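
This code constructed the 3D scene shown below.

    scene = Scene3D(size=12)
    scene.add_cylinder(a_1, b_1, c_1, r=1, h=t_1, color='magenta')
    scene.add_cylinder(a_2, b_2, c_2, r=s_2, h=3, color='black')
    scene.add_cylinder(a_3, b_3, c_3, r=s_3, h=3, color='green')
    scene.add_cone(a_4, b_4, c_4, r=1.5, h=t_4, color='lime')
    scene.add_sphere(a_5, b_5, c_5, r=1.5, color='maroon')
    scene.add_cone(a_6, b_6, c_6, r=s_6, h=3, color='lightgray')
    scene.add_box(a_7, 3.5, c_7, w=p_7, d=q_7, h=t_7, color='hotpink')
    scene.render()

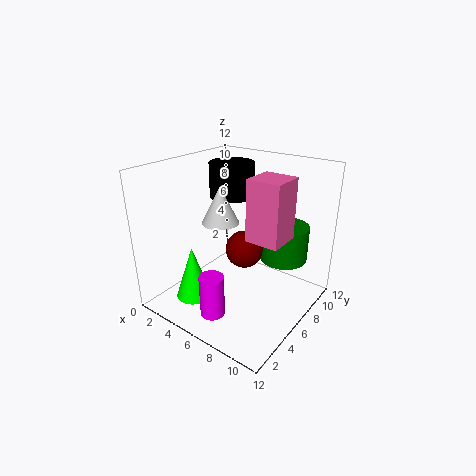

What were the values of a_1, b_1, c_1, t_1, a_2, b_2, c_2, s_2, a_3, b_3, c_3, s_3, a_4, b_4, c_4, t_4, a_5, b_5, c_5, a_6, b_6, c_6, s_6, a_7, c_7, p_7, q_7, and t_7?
a_1 = 6
b_1 = 2.5
c_1 = 0.5
t_1 = 3.5
a_2 = 3.5
b_2 = 8.5
c_2 = 8.5
s_2 = 2
a_3 = 9
b_3 = 8.5
c_3 = 4
s_3 = 2
a_4 = 3.5
b_4 = 3
c_4 = 1
t_4 = 4.5
a_5 = 7
b_5 = 5.5
c_5 = 5.5
a_6 = 5
b_6 = 5
c_6 = 7.5
s_6 = 1.5
a_7 = 8.5
c_7 = 7.5
p_7 = 2.5
q_7 = 2.5
t_7 = 4.5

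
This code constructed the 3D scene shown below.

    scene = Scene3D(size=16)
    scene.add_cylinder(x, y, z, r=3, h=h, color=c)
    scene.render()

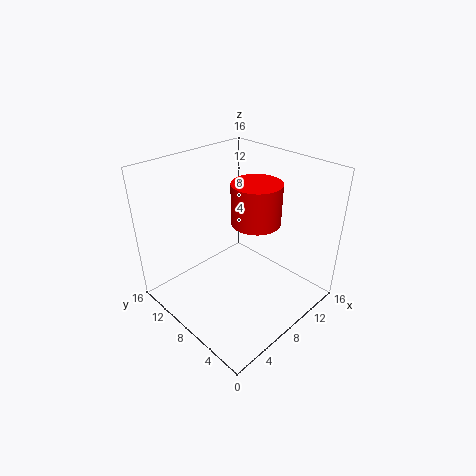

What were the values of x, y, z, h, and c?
x = 12
y = 9
z = 8
h = 5
c = 'red'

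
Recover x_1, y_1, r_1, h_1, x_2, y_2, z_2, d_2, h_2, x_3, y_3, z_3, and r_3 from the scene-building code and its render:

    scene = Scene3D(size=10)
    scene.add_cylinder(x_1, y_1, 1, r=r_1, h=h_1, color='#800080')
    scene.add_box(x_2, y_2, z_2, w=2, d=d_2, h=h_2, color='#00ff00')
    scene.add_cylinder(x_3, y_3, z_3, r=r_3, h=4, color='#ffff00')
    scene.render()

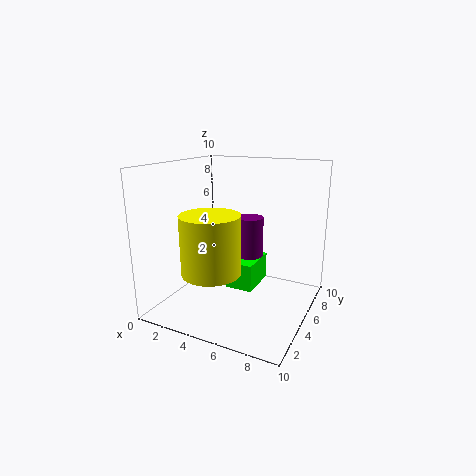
x_1 = 5, y_1 = 7, r_1 = 1, h_1 = 5, x_2 = 4, y_2 = 5, z_2 = 1, d_2 = 3, h_2 = 2, x_3 = 4, y_3 = 3, z_3 = 3, r_3 = 2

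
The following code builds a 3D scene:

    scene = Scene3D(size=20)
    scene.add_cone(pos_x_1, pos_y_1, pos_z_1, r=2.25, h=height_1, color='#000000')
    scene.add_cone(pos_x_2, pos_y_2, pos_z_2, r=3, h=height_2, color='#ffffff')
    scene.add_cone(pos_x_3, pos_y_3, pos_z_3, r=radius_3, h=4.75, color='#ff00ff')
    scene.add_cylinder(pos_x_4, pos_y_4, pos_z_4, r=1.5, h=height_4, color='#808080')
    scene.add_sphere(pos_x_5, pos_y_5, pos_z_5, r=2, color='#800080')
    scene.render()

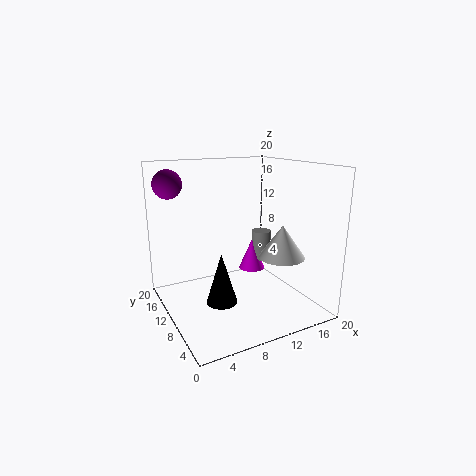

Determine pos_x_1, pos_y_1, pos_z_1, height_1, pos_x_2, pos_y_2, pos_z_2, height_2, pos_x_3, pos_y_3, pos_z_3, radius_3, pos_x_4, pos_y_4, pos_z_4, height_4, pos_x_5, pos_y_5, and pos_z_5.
pos_x_1 = 7.75
pos_y_1 = 10.75
pos_z_1 = 0.25
height_1 = 7.5
pos_x_2 = 13.5
pos_y_2 = 4.5
pos_z_2 = 8.5
height_2 = 4.25
pos_x_3 = 14.5
pos_y_3 = 13.75
pos_z_3 = 3.25
radius_3 = 2
pos_x_4 = 16
pos_y_4 = 13.5
pos_z_4 = 4.75
height_4 = 4.5
pos_x_5 = 2
pos_y_5 = 15.25
pos_z_5 = 17.25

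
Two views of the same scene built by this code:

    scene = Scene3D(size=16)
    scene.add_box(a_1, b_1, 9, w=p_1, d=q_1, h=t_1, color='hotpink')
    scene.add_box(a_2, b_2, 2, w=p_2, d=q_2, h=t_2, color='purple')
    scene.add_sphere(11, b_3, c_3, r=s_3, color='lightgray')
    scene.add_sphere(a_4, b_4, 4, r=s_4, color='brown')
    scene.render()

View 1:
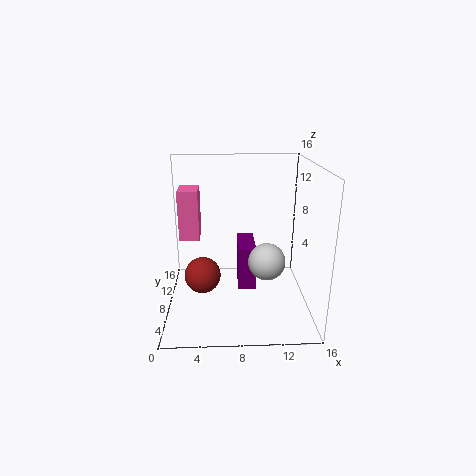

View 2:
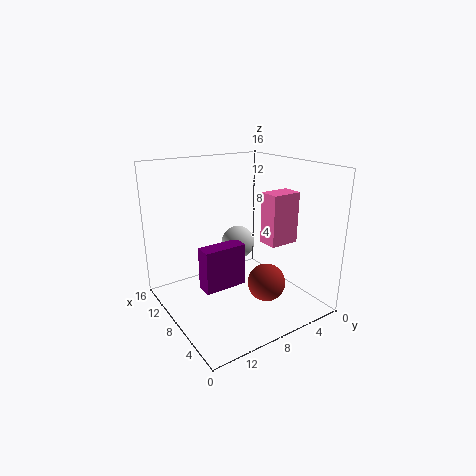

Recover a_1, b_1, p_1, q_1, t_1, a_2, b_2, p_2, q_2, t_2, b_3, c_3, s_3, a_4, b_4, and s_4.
a_1 = 2
b_1 = 5
p_1 = 2
q_1 = 3
t_1 = 5
a_2 = 8
b_2 = 7
p_2 = 2
q_2 = 5
t_2 = 5
b_3 = 6
c_3 = 6
s_3 = 2
a_4 = 4
b_4 = 7
s_4 = 2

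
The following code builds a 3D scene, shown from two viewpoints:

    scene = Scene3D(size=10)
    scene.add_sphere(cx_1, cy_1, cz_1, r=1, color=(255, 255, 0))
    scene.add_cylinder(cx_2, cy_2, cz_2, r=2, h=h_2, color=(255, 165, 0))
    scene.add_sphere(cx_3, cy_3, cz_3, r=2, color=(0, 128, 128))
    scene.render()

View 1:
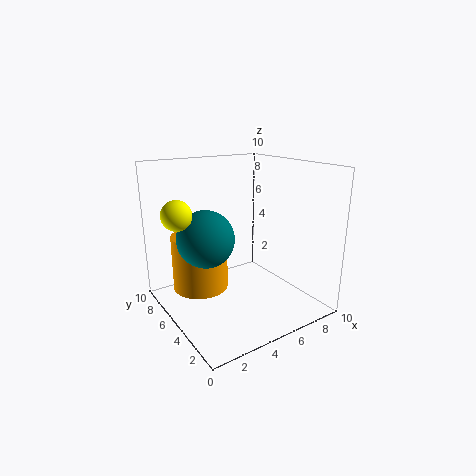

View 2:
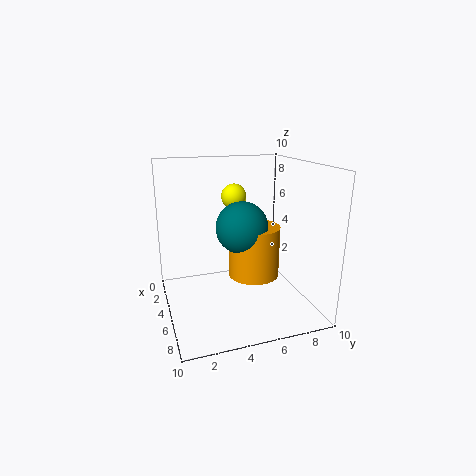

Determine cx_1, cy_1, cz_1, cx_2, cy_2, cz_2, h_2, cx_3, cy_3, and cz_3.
cx_1 = 1, cy_1 = 6, cz_1 = 7, cx_2 = 3, cy_2 = 7, cz_2 = 1, h_2 = 4, cx_3 = 3, cy_3 = 6, cz_3 = 5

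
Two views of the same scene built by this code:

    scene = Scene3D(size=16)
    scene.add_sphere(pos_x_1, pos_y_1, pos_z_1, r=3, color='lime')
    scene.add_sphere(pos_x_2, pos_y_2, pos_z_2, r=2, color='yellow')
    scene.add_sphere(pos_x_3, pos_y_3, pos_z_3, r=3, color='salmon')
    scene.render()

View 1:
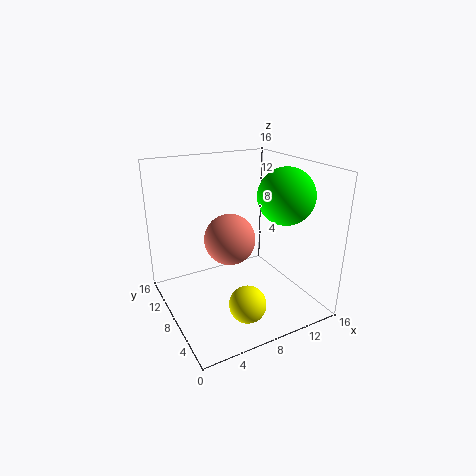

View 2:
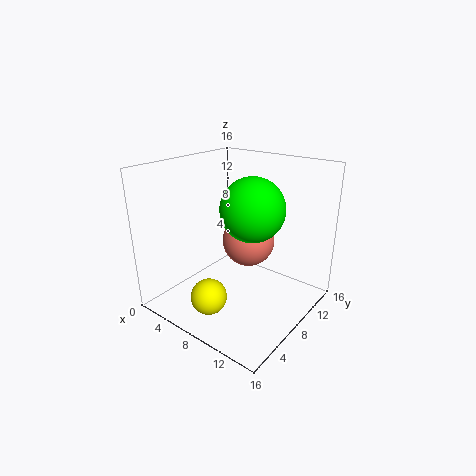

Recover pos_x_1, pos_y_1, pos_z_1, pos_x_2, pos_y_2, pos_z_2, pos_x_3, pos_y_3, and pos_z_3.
pos_x_1 = 12
pos_y_1 = 5
pos_z_1 = 13
pos_x_2 = 7
pos_y_2 = 4
pos_z_2 = 2
pos_x_3 = 8
pos_y_3 = 10
pos_z_3 = 7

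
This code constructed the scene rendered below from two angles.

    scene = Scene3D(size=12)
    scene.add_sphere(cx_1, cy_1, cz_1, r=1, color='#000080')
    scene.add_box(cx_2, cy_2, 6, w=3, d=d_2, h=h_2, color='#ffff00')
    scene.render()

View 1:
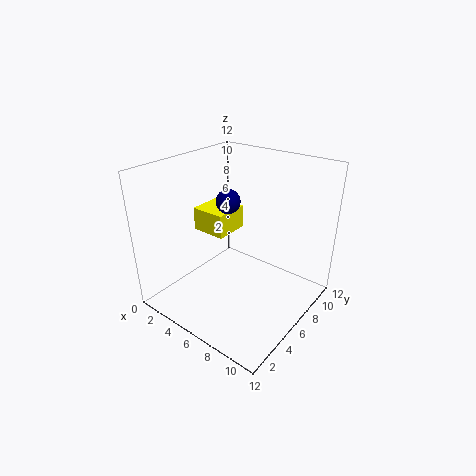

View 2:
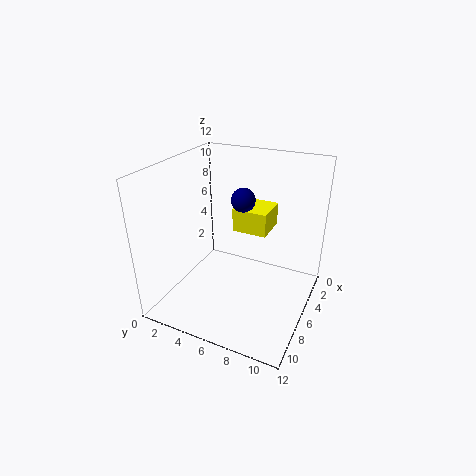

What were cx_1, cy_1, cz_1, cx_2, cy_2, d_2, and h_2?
cx_1 = 5; cy_1 = 6; cz_1 = 9; cx_2 = 2; cy_2 = 5; d_2 = 3; h_2 = 2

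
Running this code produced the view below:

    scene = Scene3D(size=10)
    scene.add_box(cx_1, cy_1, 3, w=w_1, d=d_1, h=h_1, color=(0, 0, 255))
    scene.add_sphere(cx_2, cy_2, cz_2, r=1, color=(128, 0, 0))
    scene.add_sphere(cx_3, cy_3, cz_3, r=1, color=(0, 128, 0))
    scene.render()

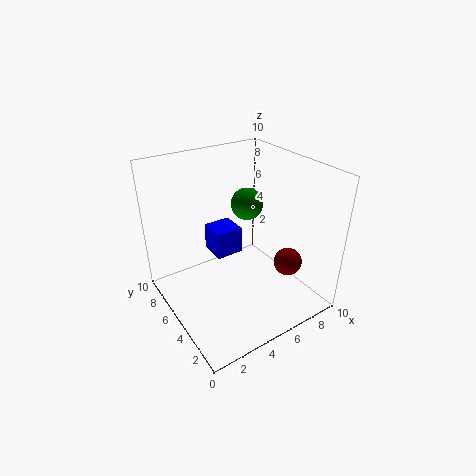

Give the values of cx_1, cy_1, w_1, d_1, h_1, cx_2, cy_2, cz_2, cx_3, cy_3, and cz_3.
cx_1 = 4; cy_1 = 6; w_1 = 2; d_1 = 2; h_1 = 2; cx_2 = 8; cy_2 = 3; cz_2 = 3; cx_3 = 5; cy_3 = 4; cz_3 = 8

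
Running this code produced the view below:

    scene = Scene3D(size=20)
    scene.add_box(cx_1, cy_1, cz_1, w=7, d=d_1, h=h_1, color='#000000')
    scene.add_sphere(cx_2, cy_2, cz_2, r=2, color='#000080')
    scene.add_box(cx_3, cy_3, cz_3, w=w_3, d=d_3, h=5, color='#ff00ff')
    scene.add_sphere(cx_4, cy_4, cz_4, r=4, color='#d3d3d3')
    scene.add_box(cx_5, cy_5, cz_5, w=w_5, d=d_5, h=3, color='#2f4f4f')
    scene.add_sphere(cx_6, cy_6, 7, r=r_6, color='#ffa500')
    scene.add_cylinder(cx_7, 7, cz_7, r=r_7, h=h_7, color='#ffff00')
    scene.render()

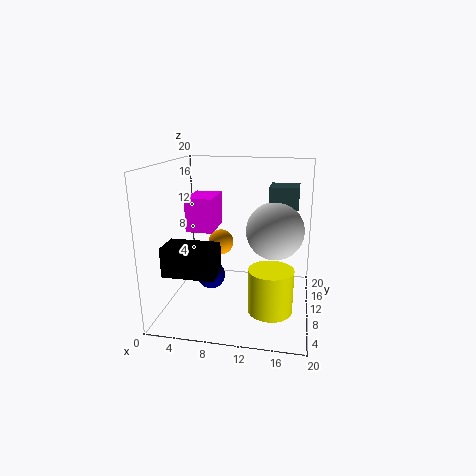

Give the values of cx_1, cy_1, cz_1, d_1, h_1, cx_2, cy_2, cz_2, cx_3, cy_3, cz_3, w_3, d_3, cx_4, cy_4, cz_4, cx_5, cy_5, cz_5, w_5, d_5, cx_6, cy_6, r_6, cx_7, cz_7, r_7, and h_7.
cx_1 = 1
cy_1 = 4
cz_1 = 6
d_1 = 4
h_1 = 4
cx_2 = 6
cy_2 = 10
cz_2 = 4
cx_3 = 2
cy_3 = 11
cz_3 = 10
w_3 = 4
d_3 = 6
cx_4 = 15
cy_4 = 11
cz_4 = 11
cx_5 = 14
cy_5 = 11
cz_5 = 14
w_5 = 4
d_5 = 4
cx_6 = 6
cy_6 = 16
r_6 = 2
cx_7 = 15
cz_7 = 1
r_7 = 3
h_7 = 6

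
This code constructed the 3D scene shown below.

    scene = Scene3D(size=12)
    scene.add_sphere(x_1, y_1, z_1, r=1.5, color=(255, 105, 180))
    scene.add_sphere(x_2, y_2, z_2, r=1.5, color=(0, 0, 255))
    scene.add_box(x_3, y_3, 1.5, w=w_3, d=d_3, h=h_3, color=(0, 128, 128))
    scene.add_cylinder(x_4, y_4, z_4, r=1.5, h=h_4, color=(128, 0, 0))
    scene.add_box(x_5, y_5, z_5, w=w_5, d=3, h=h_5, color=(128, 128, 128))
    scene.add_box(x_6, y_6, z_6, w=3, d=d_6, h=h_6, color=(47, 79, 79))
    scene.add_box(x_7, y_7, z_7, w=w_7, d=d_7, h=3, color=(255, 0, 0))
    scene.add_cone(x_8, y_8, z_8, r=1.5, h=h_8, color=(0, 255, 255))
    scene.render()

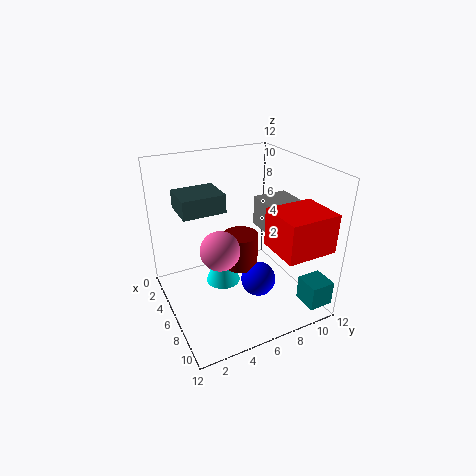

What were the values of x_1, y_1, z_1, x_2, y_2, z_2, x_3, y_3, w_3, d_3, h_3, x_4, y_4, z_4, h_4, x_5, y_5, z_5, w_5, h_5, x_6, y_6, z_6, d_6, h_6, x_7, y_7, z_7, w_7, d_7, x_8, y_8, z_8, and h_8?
x_1 = 8
y_1 = 3.5
z_1 = 6.5
x_2 = 7
y_2 = 7.5
z_2 = 2
x_3 = 10
y_3 = 9.5
w_3 = 2
d_3 = 2
h_3 = 2
x_4 = 5.5
y_4 = 6.5
z_4 = 3
h_4 = 3
x_5 = 5
y_5 = 8
z_5 = 6.5
w_5 = 3
h_5 = 2.5
x_6 = 3
y_6 = 1.5
z_6 = 8.5
d_6 = 3.5
h_6 = 1.5
x_7 = 8.5
y_7 = 7
z_7 = 6.5
w_7 = 3.5
d_7 = 4
x_8 = 5
y_8 = 5
z_8 = 1.5
h_8 = 4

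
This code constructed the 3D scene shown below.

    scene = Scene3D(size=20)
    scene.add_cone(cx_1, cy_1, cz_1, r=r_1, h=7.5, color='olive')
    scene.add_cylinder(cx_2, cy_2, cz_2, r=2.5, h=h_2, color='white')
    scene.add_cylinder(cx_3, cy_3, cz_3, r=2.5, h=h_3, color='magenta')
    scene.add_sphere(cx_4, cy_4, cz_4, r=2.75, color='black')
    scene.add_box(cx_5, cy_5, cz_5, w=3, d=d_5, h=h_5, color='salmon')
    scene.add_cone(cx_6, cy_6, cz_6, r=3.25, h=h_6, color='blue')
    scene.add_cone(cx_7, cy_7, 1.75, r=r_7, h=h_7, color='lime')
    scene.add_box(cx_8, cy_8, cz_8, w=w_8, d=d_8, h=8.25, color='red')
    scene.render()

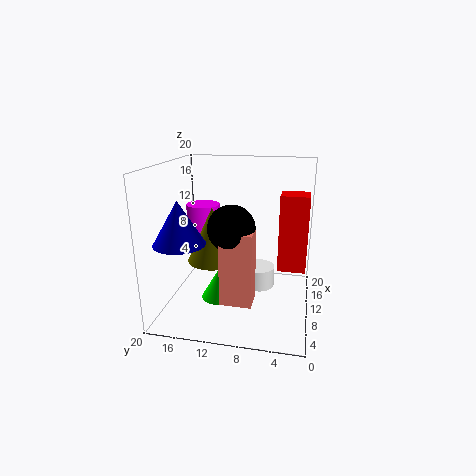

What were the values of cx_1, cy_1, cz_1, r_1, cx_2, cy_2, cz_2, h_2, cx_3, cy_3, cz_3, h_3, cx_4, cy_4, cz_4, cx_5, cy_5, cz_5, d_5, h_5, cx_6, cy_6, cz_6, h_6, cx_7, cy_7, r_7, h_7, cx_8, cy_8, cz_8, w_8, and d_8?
cx_1 = 8.75; cy_1 = 13.25; cz_1 = 7; r_1 = 3.5; cx_2 = 15.25; cy_2 = 7.75; cz_2 = 0.25; h_2 = 3.25; cx_3 = 14; cy_3 = 16.25; cz_3 = 8.25; h_3 = 5.25; cx_4 = 3; cy_4 = 9.25; cz_4 = 13.75; cx_5 = 0.75; cy_5 = 6.5; cz_5 = 5; d_5 = 3.75; h_5 = 8.75; cx_6 = 3.75; cy_6 = 16; cz_6 = 11; h_6 = 5.5; cx_7 = 8; cy_7 = 12.25; r_7 = 2.5; h_7 = 4.25; cx_8 = 1; cy_8 = 0.75; cz_8 = 10; w_8 = 2.75; d_8 = 3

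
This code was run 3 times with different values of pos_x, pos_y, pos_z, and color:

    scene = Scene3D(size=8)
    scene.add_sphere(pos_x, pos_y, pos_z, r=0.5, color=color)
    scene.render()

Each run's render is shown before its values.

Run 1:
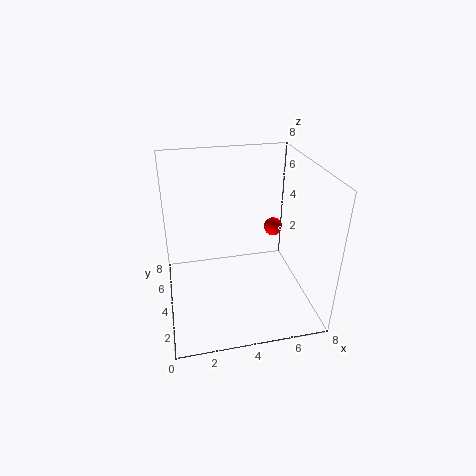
pos_x = 6
pos_y = 4
pos_z = 4.5
color = 'red'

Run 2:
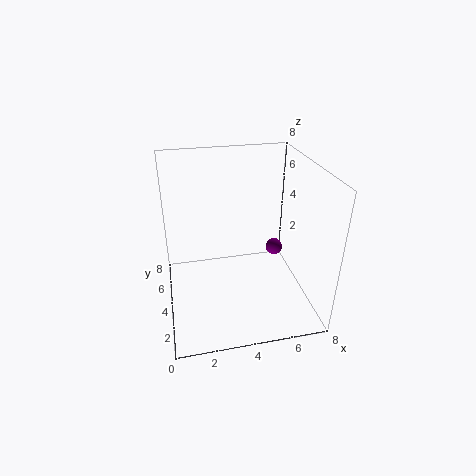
pos_x = 6.5
pos_y = 5
pos_z = 2.5
color = 'purple'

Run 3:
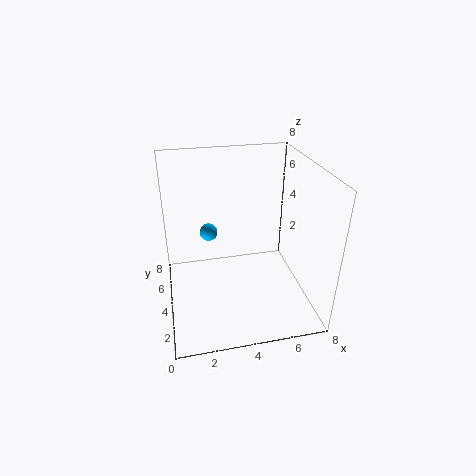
pos_x = 2.5
pos_y = 5
pos_z = 4
color = 'deepskyblue'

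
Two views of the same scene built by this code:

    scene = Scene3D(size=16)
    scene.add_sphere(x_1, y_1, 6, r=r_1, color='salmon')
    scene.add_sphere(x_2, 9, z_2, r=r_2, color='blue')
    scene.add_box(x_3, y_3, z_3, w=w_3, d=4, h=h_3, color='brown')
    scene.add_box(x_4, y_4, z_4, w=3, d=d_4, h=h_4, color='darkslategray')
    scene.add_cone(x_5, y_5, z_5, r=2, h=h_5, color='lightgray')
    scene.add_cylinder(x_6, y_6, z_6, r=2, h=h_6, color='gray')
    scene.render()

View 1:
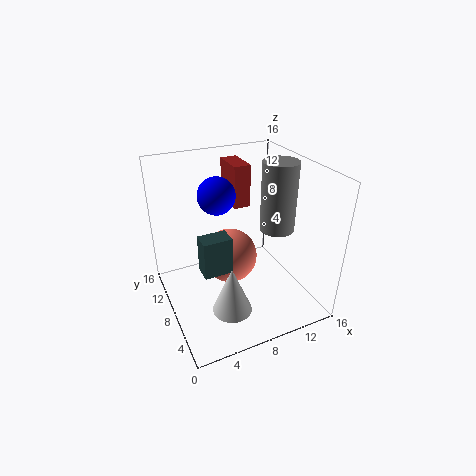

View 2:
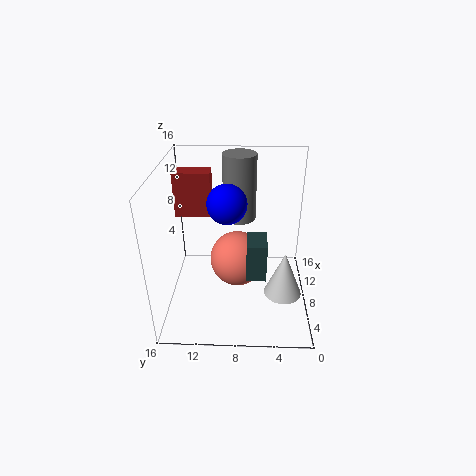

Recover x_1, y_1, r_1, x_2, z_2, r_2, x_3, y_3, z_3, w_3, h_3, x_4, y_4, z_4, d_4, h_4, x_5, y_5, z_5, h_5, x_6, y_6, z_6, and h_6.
x_1 = 7
y_1 = 8
r_1 = 3
x_2 = 6
z_2 = 13
r_2 = 2
x_3 = 9
y_3 = 11
z_3 = 10
w_3 = 2
h_3 = 5
x_4 = 3
y_4 = 5
z_4 = 6
d_4 = 2
h_4 = 4
x_5 = 5
y_5 = 3
z_5 = 3
h_5 = 5
x_6 = 13
y_6 = 8
z_6 = 8
h_6 = 8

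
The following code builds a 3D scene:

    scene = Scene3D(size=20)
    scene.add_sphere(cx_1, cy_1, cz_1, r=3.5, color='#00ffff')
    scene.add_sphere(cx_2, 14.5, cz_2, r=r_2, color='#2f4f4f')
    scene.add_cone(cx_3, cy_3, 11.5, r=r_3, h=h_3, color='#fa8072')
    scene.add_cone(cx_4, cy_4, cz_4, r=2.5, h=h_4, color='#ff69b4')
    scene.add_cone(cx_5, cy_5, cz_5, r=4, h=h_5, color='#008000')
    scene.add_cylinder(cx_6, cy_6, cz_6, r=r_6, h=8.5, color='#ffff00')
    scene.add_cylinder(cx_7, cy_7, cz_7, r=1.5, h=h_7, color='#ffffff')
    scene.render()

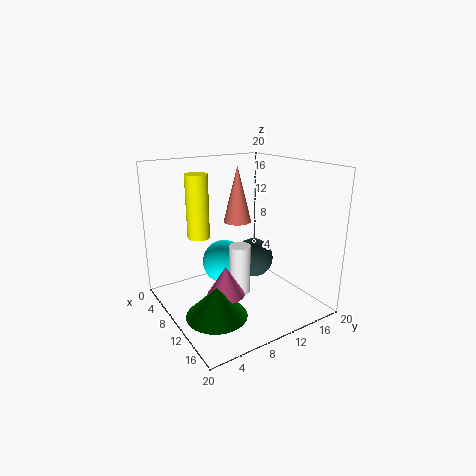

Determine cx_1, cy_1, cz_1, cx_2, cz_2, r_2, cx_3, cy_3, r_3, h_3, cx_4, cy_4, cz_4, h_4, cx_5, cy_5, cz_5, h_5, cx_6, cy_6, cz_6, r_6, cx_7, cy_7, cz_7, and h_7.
cx_1 = 3.5
cy_1 = 11.5
cz_1 = 3.5
cx_2 = 7.5
cz_2 = 5
r_2 = 3
cx_3 = 7.5
cy_3 = 11.5
r_3 = 2
h_3 = 8
cx_4 = 12.5
cy_4 = 6.5
cz_4 = 3.5
h_4 = 4
cx_5 = 13.5
cy_5 = 4.5
cz_5 = 1.5
h_5 = 4
cx_6 = 8
cy_6 = 5
cz_6 = 10.5
r_6 = 1.5
cx_7 = 10.5
cy_7 = 10
cz_7 = 2
h_7 = 7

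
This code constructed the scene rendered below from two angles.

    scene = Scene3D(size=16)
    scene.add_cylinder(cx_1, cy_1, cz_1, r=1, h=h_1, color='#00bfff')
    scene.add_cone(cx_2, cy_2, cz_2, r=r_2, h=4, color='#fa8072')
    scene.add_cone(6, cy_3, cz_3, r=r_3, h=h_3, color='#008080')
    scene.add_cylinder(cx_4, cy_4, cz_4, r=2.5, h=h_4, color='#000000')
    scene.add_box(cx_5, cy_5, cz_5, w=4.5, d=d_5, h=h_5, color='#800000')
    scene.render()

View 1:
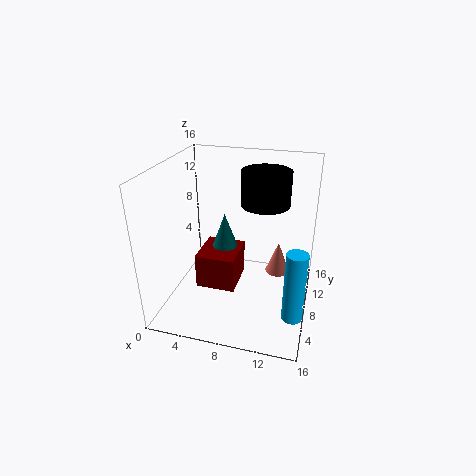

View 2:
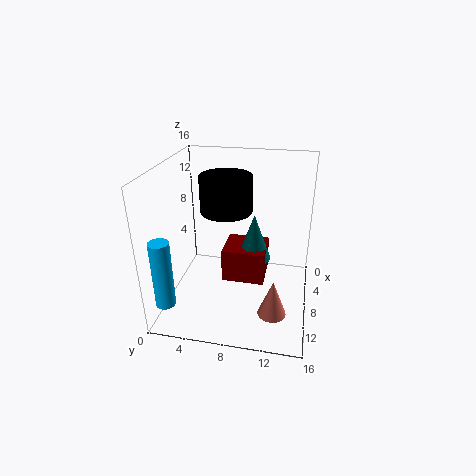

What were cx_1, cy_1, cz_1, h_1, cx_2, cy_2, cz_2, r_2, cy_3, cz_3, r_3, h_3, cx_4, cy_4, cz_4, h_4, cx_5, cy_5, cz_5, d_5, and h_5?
cx_1 = 15, cy_1 = 2, cz_1 = 3.5, h_1 = 7, cx_2 = 12, cy_2 = 12.5, cz_2 = 1.5, r_2 = 1.5, cy_3 = 9.5, cz_3 = 4.5, r_3 = 2, h_3 = 5.5, cx_4 = 11, cy_4 = 7.5, cz_4 = 12.5, h_4 = 3.5, cx_5 = 3.5, cy_5 = 6, cz_5 = 2, d_5 = 5, h_5 = 4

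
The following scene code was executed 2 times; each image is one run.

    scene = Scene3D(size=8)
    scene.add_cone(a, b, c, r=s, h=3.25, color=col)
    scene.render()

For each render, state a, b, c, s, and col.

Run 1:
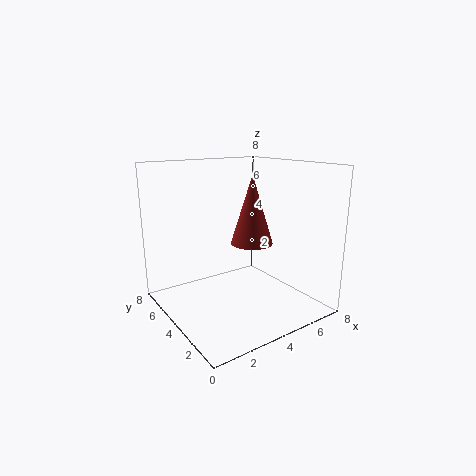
a = 3.25; b = 1.75; c = 4.5; s = 1; col = 'brown'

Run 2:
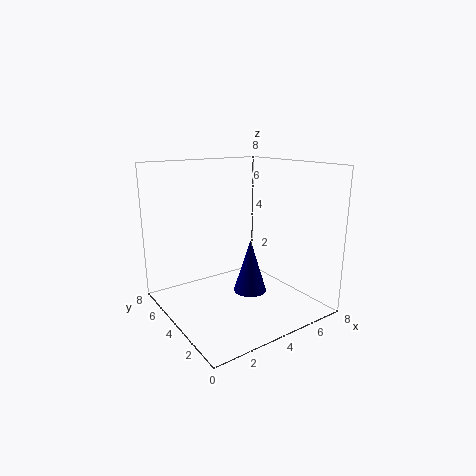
a = 5.25; b = 4.5; c = 0.25; s = 1; col = 'navy'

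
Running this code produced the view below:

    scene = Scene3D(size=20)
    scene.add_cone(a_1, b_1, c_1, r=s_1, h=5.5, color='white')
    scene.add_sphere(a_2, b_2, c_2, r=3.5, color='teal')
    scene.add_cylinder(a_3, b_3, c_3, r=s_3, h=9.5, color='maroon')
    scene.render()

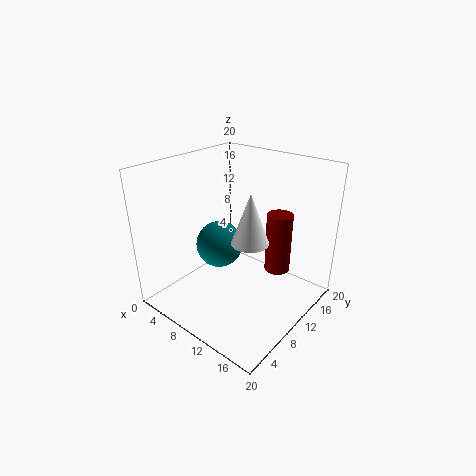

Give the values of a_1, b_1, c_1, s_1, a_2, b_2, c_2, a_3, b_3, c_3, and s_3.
a_1 = 17, b_1 = 3.5, c_1 = 14.5, s_1 = 2, a_2 = 5.5, b_2 = 11, c_2 = 7, a_3 = 12, b_3 = 17.5, c_3 = 2, s_3 = 2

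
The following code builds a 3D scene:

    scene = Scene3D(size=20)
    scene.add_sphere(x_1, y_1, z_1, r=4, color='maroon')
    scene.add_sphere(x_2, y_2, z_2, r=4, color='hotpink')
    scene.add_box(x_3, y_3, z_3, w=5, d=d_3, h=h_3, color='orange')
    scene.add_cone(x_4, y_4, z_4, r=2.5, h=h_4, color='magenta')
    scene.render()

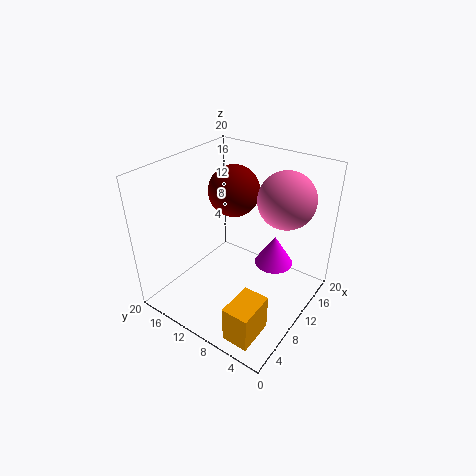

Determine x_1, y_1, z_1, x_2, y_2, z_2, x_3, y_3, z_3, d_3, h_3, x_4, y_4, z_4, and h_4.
x_1 = 16; y_1 = 15; z_1 = 13.5; x_2 = 15; y_2 = 5.5; z_2 = 15; x_3 = 1; y_3 = 2.5; z_3 = 1; d_3 = 3.5; h_3 = 5; x_4 = 10.5; y_4 = 4.5; z_4 = 8; h_4 = 4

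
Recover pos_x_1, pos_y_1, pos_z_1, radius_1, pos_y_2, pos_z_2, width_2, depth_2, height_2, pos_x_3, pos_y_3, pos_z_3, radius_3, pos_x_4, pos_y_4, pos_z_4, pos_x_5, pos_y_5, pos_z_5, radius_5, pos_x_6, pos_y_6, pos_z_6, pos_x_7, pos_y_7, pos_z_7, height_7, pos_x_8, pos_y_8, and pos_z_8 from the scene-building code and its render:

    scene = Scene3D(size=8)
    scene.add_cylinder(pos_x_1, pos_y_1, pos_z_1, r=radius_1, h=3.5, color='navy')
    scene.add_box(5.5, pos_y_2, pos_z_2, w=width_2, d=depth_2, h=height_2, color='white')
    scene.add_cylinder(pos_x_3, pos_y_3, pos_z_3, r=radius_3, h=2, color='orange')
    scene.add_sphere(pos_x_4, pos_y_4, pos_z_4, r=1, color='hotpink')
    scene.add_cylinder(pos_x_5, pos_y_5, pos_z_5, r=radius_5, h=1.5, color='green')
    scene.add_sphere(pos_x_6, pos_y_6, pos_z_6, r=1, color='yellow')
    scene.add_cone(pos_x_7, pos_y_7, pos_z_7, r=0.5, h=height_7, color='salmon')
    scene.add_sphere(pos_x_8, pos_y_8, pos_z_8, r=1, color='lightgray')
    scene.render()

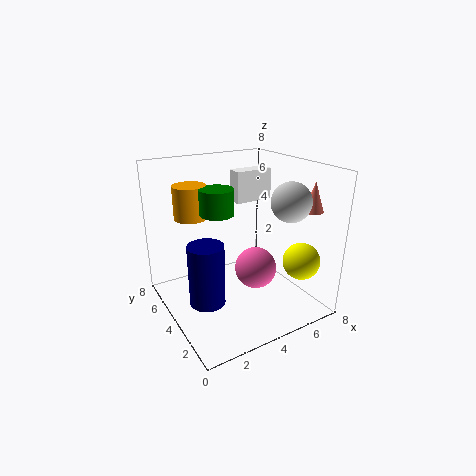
pos_x_1 = 2; pos_y_1 = 4; pos_z_1 = 0.5; radius_1 = 1; pos_y_2 = 6.5; pos_z_2 = 5; width_2 = 2.5; depth_2 = 1; height_2 = 2; pos_x_3 = 2.5; pos_y_3 = 7; pos_z_3 = 4.5; radius_3 = 1; pos_x_4 = 3.5; pos_y_4 = 1.5; pos_z_4 = 3.5; pos_x_5 = 3.5; pos_y_5 = 5.5; pos_z_5 = 5; radius_5 = 1; pos_x_6 = 6.5; pos_y_6 = 1.5; pos_z_6 = 3; pos_x_7 = 6.5; pos_y_7 = 1; pos_z_7 = 6; height_7 = 1.5; pos_x_8 = 5.5; pos_y_8 = 1.5; pos_z_8 = 6.5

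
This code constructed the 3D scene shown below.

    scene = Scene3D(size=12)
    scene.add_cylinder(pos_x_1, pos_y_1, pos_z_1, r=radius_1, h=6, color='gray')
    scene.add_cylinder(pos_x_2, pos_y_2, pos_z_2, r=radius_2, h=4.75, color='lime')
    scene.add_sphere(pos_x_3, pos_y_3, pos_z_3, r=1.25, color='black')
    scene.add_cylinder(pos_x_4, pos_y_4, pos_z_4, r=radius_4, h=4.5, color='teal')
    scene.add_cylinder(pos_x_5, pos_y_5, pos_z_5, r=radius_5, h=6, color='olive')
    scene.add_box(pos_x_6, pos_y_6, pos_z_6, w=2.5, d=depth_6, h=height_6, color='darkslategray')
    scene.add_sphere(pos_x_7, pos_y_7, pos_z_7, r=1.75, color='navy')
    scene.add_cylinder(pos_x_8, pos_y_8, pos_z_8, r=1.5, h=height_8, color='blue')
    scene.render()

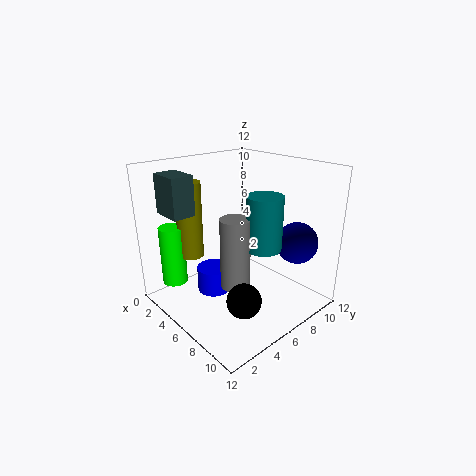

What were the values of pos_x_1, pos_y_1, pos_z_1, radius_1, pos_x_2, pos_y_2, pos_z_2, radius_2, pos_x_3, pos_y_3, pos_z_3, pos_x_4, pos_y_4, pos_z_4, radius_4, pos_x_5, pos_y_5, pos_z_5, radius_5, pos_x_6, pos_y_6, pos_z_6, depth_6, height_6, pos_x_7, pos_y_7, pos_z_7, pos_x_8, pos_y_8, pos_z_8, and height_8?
pos_x_1 = 6.5; pos_y_1 = 5.25; pos_z_1 = 2; radius_1 = 1.25; pos_x_2 = 3.5; pos_y_2 = 1.25; pos_z_2 = 2.75; radius_2 = 1; pos_x_3 = 10.25; pos_y_3 = 2.75; pos_z_3 = 3.5; pos_x_4 = 7.75; pos_y_4 = 7.25; pos_z_4 = 5.25; radius_4 = 1.5; pos_x_5 = 4.25; pos_y_5 = 2.5; pos_z_5 = 5; radius_5 = 1; pos_x_6 = 3; pos_y_6 = 0.5; pos_z_6 = 8.75; depth_6 = 1.75; height_6 = 3; pos_x_7 = 9.25; pos_y_7 = 9.75; pos_z_7 = 5.5; pos_x_8 = 3.5; pos_y_8 = 5.25; pos_z_8 = 0.25; height_8 = 2.25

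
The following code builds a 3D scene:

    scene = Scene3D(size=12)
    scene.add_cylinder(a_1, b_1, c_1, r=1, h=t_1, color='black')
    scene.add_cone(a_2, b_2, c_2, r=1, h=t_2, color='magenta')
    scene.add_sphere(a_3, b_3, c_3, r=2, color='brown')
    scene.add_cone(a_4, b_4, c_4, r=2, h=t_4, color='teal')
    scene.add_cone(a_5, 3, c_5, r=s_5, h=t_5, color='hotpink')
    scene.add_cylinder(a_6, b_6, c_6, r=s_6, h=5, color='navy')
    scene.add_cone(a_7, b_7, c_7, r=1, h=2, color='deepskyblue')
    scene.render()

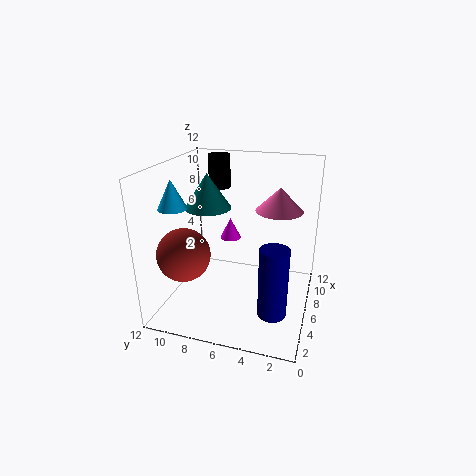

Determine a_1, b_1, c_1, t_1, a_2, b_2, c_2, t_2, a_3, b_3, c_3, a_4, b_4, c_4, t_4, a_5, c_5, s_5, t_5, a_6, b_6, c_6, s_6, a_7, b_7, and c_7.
a_1 = 10
b_1 = 9
c_1 = 9
t_1 = 3
a_2 = 10
b_2 = 8
c_2 = 4
t_2 = 2
a_3 = 2
b_3 = 9
c_3 = 6
a_4 = 7
b_4 = 9
c_4 = 8
t_4 = 3
a_5 = 8
c_5 = 8
s_5 = 2
t_5 = 2
a_6 = 1
b_6 = 2
c_6 = 3
s_6 = 1
a_7 = 1
b_7 = 9
c_7 = 10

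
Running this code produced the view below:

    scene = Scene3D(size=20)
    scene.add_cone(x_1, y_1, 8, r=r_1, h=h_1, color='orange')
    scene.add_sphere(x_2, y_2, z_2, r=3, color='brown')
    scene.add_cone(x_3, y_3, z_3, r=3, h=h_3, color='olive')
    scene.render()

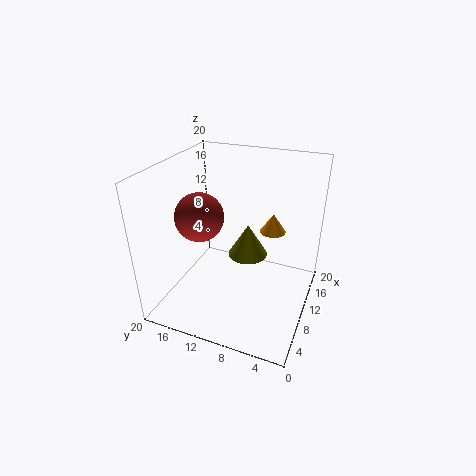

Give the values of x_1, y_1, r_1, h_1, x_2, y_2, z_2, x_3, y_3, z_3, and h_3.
x_1 = 17; y_1 = 7; r_1 = 2; h_1 = 3; x_2 = 5; y_2 = 13; z_2 = 15; x_3 = 14; y_3 = 10; z_3 = 5; h_3 = 5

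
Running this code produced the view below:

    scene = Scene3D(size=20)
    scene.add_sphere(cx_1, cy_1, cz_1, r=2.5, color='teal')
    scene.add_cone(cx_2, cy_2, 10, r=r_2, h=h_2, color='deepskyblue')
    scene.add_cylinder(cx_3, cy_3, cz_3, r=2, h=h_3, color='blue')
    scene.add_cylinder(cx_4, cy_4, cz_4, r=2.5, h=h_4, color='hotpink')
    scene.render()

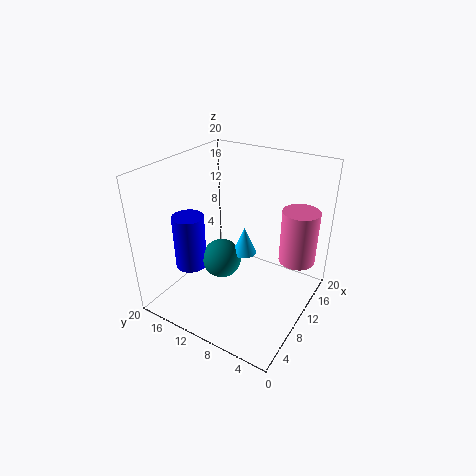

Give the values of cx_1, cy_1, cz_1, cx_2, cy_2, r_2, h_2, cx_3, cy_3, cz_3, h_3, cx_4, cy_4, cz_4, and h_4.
cx_1 = 6; cy_1 = 10; cz_1 = 9; cx_2 = 7.5; cy_2 = 7.5; r_2 = 1.5; h_2 = 3.5; cx_3 = 4; cy_3 = 13.5; cz_3 = 8; h_3 = 7; cx_4 = 13.5; cy_4 = 2.5; cz_4 = 7; h_4 = 7.5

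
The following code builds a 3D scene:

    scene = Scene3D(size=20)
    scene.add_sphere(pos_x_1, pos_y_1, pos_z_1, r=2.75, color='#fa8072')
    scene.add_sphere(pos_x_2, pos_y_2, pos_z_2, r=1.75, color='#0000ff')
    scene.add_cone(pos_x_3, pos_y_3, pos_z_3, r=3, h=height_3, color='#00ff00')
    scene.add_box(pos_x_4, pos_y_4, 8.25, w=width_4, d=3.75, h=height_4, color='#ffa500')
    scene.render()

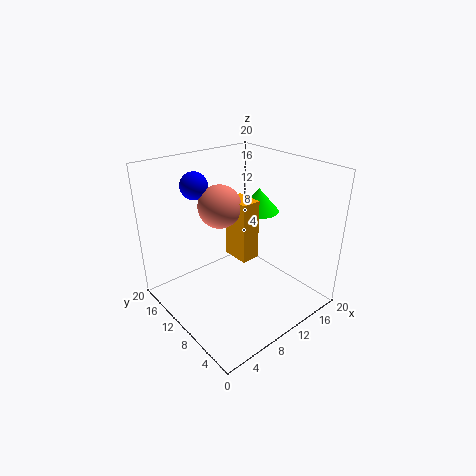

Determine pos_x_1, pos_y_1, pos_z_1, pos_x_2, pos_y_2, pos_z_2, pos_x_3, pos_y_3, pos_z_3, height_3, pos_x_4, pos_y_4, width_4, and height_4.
pos_x_1 = 7; pos_y_1 = 10; pos_z_1 = 15.5; pos_x_2 = 5; pos_y_2 = 12.5; pos_z_2 = 18; pos_x_3 = 15.5; pos_y_3 = 11.75; pos_z_3 = 12; height_3 = 3.5; pos_x_4 = 8.25; pos_y_4 = 6.75; width_4 = 2.5; height_4 = 8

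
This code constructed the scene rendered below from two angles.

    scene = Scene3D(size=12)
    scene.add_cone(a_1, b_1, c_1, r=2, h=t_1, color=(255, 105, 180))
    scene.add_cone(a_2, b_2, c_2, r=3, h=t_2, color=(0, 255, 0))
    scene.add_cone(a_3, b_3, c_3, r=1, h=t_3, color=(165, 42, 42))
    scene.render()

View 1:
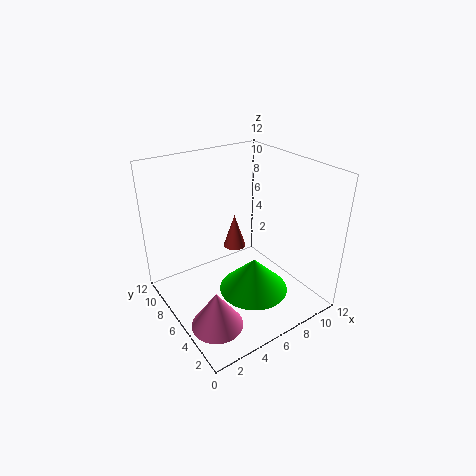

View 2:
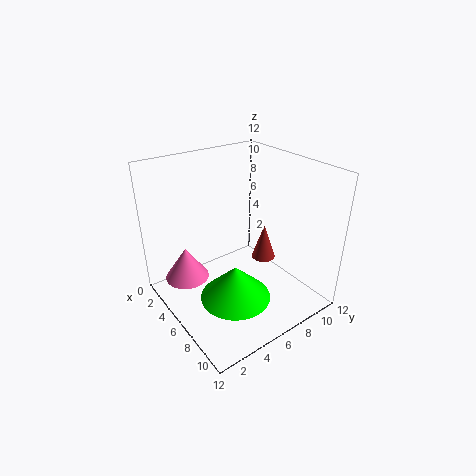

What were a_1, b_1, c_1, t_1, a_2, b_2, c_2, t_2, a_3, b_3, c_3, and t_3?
a_1 = 2, b_1 = 3, c_1 = 1, t_1 = 3, a_2 = 7, b_2 = 5, c_2 = 1, t_2 = 3, a_3 = 7, b_3 = 8, c_3 = 4, t_3 = 3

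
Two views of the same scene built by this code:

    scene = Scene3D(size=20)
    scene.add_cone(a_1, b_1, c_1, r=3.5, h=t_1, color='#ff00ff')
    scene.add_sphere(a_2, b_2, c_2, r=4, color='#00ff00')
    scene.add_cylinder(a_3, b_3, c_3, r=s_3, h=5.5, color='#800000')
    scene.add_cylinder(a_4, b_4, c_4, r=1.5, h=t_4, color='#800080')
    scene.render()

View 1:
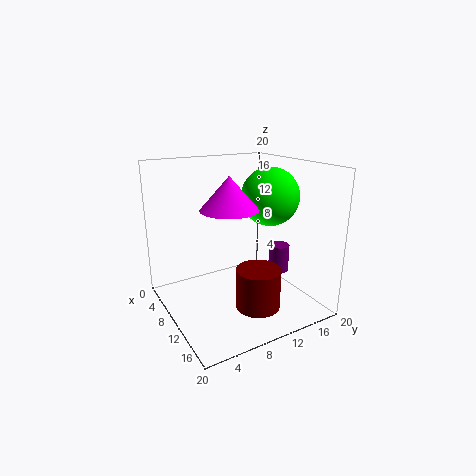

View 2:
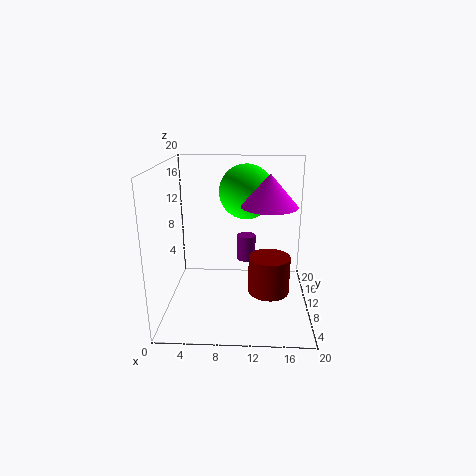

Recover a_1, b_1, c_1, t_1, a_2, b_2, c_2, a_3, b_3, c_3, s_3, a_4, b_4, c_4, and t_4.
a_1 = 14; b_1 = 6.5; c_1 = 15.5; t_1 = 4; a_2 = 11; b_2 = 14.5; c_2 = 15.5; a_3 = 14.5; b_3 = 10.5; c_3 = 1.5; s_3 = 3; a_4 = 11; b_4 = 16.5; c_4 = 4; t_4 = 4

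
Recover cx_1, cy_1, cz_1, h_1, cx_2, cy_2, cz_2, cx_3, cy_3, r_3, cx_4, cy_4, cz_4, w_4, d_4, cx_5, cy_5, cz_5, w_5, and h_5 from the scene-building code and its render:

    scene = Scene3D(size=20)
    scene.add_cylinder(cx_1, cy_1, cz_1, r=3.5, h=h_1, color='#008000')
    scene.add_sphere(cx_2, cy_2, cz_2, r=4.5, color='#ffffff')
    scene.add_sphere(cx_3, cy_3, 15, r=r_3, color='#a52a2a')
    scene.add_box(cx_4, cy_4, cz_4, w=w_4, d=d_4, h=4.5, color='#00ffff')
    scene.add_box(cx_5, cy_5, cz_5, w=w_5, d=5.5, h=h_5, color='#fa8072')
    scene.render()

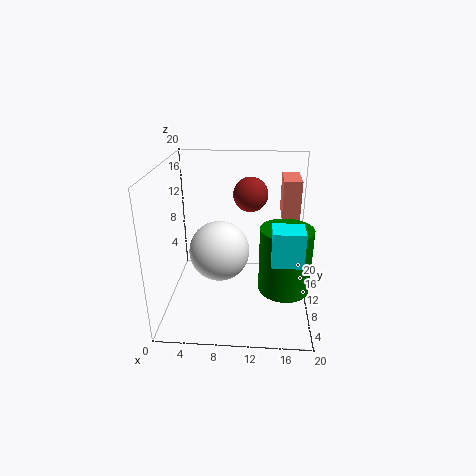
cx_1 = 16.5; cy_1 = 8; cz_1 = 3.5; h_1 = 9; cx_2 = 7; cy_2 = 12.5; cz_2 = 6.5; cx_3 = 11.5; cy_3 = 14; r_3 = 2.5; cx_4 = 14.5; cy_4 = 4; cz_4 = 9; w_4 = 4; d_4 = 3.5; cx_5 = 16; cy_5 = 12; cz_5 = 12; w_5 = 2.5; h_5 = 5.5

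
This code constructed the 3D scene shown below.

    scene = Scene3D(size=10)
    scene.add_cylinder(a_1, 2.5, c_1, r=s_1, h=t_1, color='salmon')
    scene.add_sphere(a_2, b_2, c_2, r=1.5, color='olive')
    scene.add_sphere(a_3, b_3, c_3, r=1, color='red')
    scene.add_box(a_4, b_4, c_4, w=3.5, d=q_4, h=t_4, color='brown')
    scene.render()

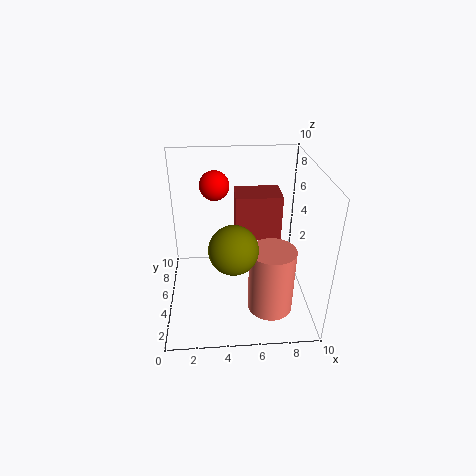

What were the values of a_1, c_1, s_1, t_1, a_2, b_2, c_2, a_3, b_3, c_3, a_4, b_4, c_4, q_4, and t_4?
a_1 = 7; c_1 = 1; s_1 = 1.5; t_1 = 4.5; a_2 = 4.5; b_2 = 2; c_2 = 6; a_3 = 3.5; b_3 = 6; c_3 = 8.5; a_4 = 5; b_4 = 7; c_4 = 3.5; q_4 = 2.5; t_4 = 3.5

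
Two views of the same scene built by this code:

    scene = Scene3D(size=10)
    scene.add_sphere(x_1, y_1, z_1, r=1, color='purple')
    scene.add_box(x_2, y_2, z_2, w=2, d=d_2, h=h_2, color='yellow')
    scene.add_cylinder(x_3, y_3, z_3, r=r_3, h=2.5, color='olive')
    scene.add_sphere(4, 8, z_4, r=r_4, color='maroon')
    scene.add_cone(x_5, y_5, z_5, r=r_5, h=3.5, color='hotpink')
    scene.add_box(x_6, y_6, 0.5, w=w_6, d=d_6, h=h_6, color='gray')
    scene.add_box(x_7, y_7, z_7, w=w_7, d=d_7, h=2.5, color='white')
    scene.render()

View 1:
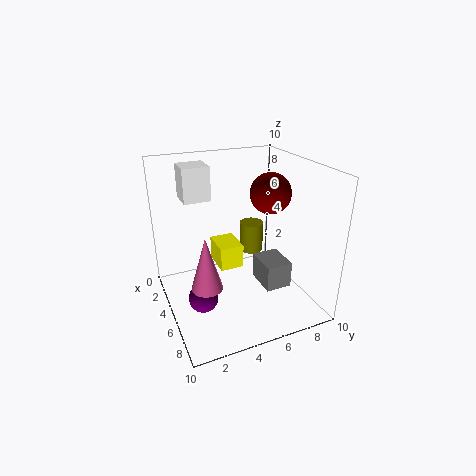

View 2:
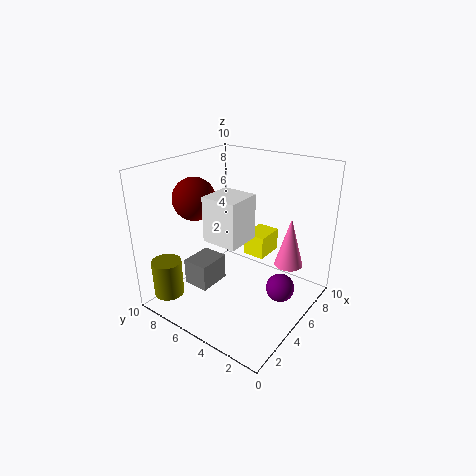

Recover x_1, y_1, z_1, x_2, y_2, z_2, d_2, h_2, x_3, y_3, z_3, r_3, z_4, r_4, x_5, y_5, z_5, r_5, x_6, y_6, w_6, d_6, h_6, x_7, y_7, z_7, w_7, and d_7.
x_1 = 6, y_1 = 2, z_1 = 1.5, x_2 = 5, y_2 = 3, z_2 = 4, d_2 = 1.5, h_2 = 1.5, x_3 = 1, y_3 = 8, z_3 = 1.5, r_3 = 1, z_4 = 7.5, r_4 = 1.5, x_5 = 7, y_5 = 2, z_5 = 3, r_5 = 1, x_6 = 3.5, y_6 = 7, w_6 = 2.5, d_6 = 2, h_6 = 2, x_7 = 0.5, y_7 = 2, z_7 = 7, w_7 = 2, d_7 = 2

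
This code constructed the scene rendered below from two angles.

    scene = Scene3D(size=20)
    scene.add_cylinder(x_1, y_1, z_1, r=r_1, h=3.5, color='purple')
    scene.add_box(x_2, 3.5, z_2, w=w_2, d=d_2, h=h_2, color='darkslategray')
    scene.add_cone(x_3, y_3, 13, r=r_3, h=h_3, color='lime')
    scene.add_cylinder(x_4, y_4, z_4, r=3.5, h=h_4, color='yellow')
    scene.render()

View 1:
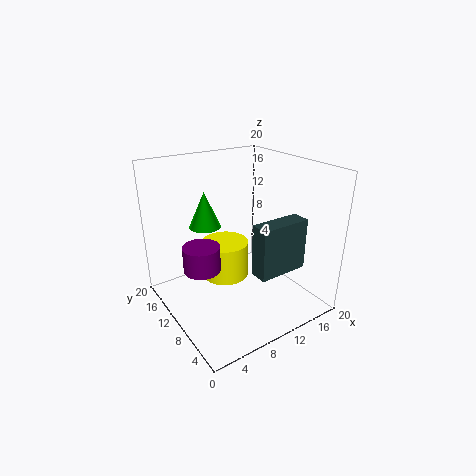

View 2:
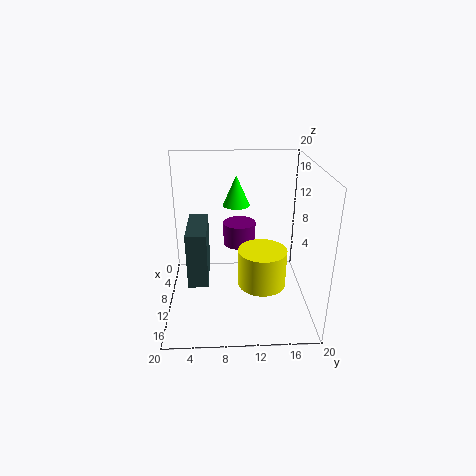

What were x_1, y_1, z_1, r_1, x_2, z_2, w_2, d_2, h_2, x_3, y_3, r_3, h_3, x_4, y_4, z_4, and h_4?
x_1 = 4.5
y_1 = 10.5
z_1 = 6.5
r_1 = 2.5
x_2 = 9.5
z_2 = 6.5
w_2 = 7
d_2 = 2.5
h_2 = 7
x_3 = 5
y_3 = 10
r_3 = 2
h_3 = 4.5
x_4 = 10
y_4 = 13.5
z_4 = 2.5
h_4 = 5.5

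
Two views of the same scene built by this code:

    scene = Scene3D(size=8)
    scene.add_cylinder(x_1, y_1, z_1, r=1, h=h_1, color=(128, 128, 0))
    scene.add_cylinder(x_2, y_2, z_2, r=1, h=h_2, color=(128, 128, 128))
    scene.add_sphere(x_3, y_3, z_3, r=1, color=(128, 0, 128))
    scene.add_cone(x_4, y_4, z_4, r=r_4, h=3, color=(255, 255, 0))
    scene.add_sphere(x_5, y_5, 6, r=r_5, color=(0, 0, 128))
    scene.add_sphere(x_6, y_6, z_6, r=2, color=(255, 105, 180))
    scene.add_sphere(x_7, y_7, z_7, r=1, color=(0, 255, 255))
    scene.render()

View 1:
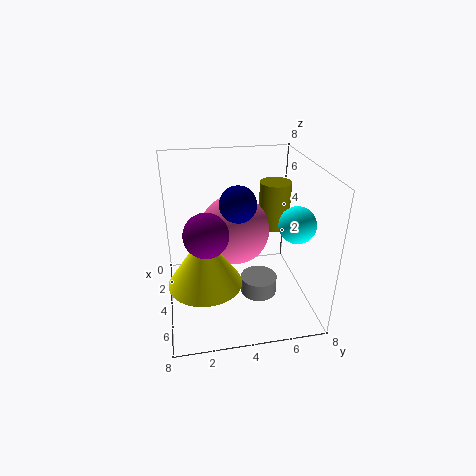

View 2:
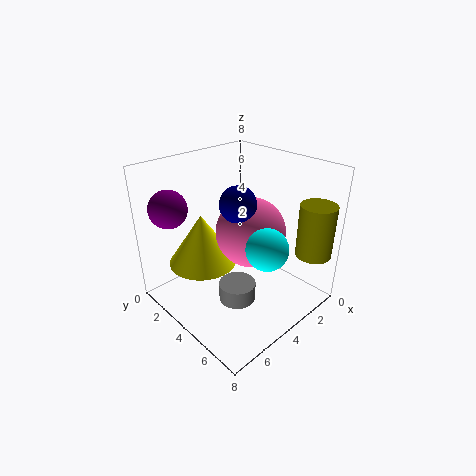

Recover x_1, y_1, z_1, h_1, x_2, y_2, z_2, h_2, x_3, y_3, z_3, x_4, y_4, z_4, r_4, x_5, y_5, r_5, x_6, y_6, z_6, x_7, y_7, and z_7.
x_1 = 1
y_1 = 7
z_1 = 3
h_1 = 3
x_2 = 5
y_2 = 5
z_2 = 1
h_2 = 1
x_3 = 7
y_3 = 2
z_3 = 6
x_4 = 5
y_4 = 2
z_4 = 2
r_4 = 2
x_5 = 4
y_5 = 4
r_5 = 1
x_6 = 3
y_6 = 4
z_6 = 4
x_7 = 5
y_7 = 7
z_7 = 5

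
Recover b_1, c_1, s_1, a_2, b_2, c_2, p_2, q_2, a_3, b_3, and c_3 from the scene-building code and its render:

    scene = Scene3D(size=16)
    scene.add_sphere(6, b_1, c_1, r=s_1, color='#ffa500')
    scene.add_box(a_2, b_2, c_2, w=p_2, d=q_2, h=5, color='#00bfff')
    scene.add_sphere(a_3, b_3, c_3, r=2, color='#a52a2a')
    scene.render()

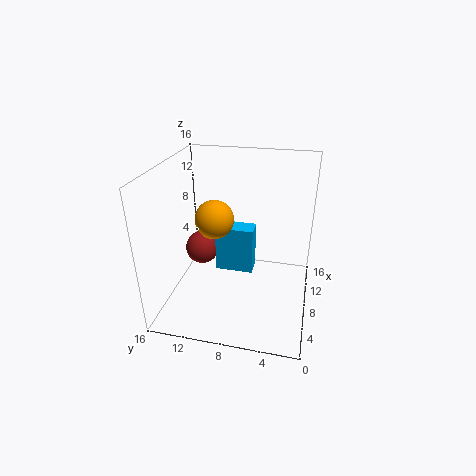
b_1 = 10, c_1 = 11, s_1 = 2, a_2 = 6, b_2 = 6, c_2 = 5, p_2 = 2, q_2 = 4, a_3 = 10, b_3 = 13, c_3 = 5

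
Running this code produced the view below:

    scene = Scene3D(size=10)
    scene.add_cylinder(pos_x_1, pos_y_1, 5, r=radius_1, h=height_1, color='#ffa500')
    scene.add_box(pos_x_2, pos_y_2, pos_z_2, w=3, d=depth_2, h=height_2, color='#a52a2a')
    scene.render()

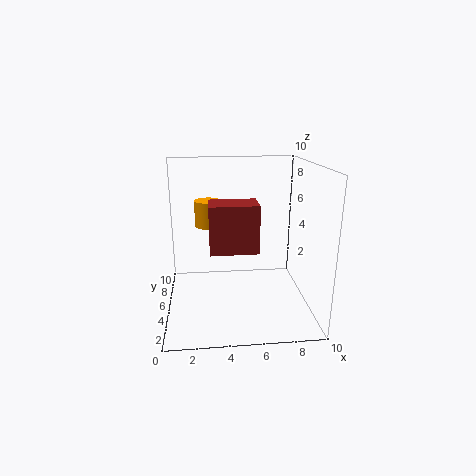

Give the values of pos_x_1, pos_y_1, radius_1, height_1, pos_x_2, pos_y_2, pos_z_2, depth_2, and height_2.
pos_x_1 = 3
pos_y_1 = 8
radius_1 = 1
height_1 = 2
pos_x_2 = 3
pos_y_2 = 2
pos_z_2 = 5
depth_2 = 2
height_2 = 3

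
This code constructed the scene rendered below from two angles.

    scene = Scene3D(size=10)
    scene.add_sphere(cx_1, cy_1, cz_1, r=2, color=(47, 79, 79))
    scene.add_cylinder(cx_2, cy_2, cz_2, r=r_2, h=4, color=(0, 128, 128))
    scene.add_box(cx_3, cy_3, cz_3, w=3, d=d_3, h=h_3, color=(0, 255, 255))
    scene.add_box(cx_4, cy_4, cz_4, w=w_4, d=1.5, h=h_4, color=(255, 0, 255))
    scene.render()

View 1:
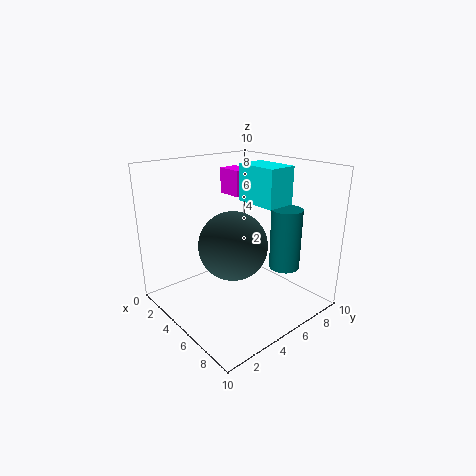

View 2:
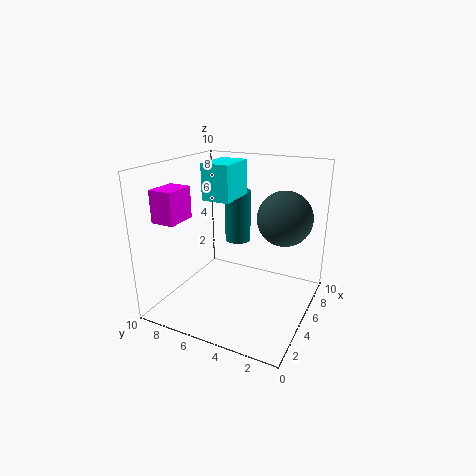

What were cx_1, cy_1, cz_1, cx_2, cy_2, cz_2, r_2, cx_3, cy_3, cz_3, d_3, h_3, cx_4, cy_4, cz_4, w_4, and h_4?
cx_1 = 7.5
cy_1 = 2.5
cz_1 = 6
cx_2 = 8
cy_2 = 6.5
cz_2 = 3.5
r_2 = 1
cx_3 = 4.5
cy_3 = 5.5
cz_3 = 7.5
d_3 = 2
h_3 = 2.5
cx_4 = 0.5
cy_4 = 7
cz_4 = 7
w_4 = 2
h_4 = 2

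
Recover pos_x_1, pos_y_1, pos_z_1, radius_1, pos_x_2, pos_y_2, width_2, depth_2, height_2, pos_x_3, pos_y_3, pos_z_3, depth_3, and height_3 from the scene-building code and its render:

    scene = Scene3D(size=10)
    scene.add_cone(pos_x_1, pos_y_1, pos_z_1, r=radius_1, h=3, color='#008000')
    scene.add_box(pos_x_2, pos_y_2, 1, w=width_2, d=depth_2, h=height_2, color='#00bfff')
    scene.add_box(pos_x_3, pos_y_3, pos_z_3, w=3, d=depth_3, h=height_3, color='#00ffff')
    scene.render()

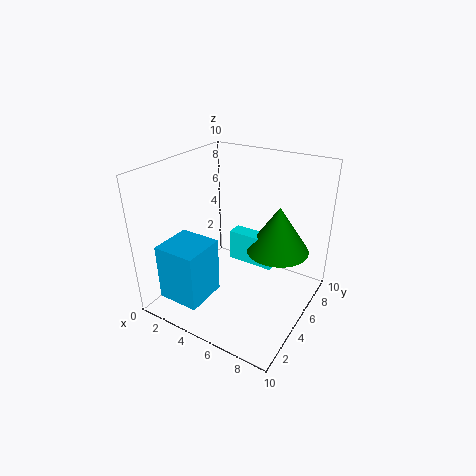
pos_x_1 = 8, pos_y_1 = 5, pos_z_1 = 5, radius_1 = 2, pos_x_2 = 1, pos_y_2 = 1, width_2 = 3, depth_2 = 3, height_2 = 4, pos_x_3 = 5, pos_y_3 = 4, pos_z_3 = 4, depth_3 = 1, height_3 = 2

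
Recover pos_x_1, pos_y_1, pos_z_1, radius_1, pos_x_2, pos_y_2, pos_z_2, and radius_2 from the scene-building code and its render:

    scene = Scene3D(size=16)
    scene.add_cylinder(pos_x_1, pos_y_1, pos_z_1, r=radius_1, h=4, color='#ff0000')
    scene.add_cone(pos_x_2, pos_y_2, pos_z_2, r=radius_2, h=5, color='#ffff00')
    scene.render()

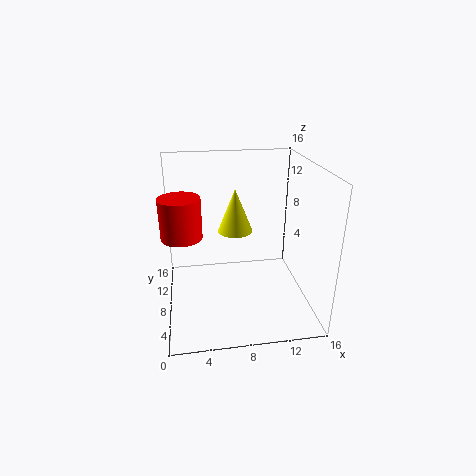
pos_x_1 = 2, pos_y_1 = 5, pos_z_1 = 10, radius_1 = 2, pos_x_2 = 8, pos_y_2 = 10, pos_z_2 = 8, radius_2 = 2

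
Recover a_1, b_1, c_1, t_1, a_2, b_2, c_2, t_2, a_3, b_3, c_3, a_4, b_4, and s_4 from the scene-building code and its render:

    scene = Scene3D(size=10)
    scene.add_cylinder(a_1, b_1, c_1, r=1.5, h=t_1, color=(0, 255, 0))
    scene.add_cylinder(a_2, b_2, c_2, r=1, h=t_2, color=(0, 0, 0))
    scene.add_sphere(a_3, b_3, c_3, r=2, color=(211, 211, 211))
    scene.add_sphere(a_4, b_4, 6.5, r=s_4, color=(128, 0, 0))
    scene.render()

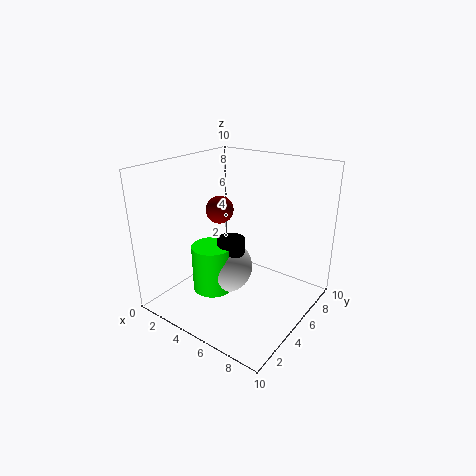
a_1 = 3, b_1 = 4.5, c_1 = 0.5, t_1 = 3.5, a_2 = 4, b_2 = 5.5, c_2 = 2.5, t_2 = 2, a_3 = 3.5, b_3 = 5.5, c_3 = 2, a_4 = 3, b_4 = 5.5, s_4 = 1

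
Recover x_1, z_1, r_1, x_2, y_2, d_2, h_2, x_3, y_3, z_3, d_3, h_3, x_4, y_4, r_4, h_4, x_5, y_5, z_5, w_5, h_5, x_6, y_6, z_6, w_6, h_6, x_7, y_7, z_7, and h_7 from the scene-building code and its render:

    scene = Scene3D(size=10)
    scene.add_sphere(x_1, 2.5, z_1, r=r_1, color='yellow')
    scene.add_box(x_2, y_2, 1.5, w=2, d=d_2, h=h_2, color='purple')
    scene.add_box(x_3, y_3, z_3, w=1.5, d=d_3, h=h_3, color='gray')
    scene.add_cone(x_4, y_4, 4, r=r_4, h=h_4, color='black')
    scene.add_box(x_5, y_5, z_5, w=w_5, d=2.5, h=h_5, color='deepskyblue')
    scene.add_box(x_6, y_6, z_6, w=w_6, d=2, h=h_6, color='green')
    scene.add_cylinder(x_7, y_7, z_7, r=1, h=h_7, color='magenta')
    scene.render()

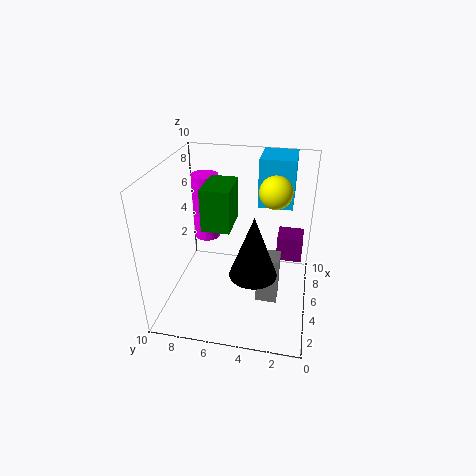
x_1 = 4
z_1 = 9
r_1 = 1
x_2 = 8
y_2 = 0.5
d_2 = 2
h_2 = 2
x_3 = 4
y_3 = 2
z_3 = 0.5
d_3 = 1.5
h_3 = 3.5
x_4 = 2.5
y_4 = 3.5
r_4 = 1.5
h_4 = 4
x_5 = 7
y_5 = 1.5
z_5 = 6.5
w_5 = 3
h_5 = 3.5
x_6 = 4.5
y_6 = 5.5
z_6 = 5.5
w_6 = 3
h_6 = 3
x_7 = 7.5
y_7 = 8
z_7 = 3.5
h_7 = 5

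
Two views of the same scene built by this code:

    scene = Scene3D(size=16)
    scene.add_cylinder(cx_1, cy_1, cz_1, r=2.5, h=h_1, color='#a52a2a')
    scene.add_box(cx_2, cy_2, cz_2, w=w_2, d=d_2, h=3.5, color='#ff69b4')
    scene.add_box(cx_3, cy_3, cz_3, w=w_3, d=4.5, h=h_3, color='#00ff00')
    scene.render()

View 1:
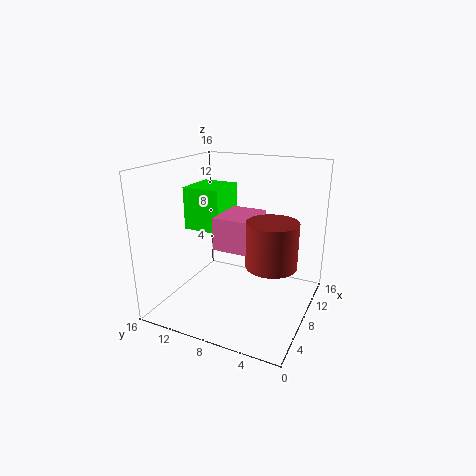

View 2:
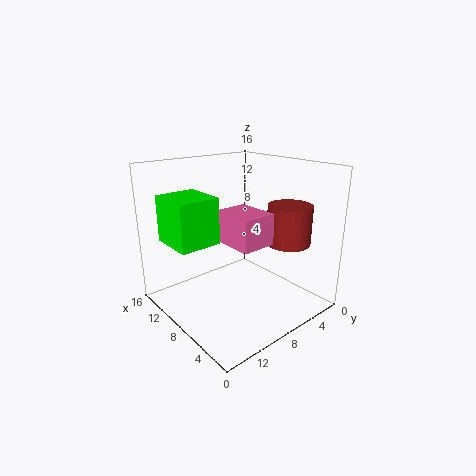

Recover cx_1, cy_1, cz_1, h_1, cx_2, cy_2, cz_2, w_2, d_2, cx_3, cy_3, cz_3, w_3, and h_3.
cx_1 = 5; cy_1 = 3; cz_1 = 7; h_1 = 4.5; cx_2 = 5; cy_2 = 5.5; cz_2 = 7.5; w_2 = 5; d_2 = 4; cx_3 = 8; cy_3 = 10.5; cz_3 = 8; w_3 = 5; h_3 = 5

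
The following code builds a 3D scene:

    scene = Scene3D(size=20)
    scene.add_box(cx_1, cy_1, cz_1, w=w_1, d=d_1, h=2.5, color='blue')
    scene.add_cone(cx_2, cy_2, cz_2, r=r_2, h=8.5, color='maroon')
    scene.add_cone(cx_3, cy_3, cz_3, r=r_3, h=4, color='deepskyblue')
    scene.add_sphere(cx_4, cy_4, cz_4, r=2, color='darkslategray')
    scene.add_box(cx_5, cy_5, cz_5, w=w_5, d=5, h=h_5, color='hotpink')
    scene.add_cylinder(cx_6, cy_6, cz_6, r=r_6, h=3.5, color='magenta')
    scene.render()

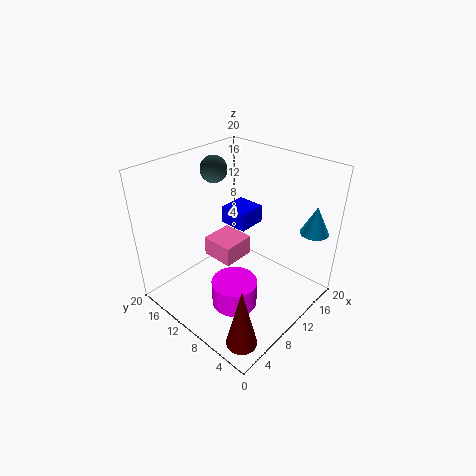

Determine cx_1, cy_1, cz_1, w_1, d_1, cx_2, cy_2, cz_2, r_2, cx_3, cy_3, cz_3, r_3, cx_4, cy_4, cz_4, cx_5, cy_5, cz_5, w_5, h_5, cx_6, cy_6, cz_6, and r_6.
cx_1 = 10.5
cy_1 = 9.5
cz_1 = 11
w_1 = 4
d_1 = 4
cx_2 = 3
cy_2 = 3
cz_2 = 0.5
r_2 = 2
cx_3 = 17.5
cy_3 = 2.5
cz_3 = 10.5
r_3 = 2
cx_4 = 12.5
cy_4 = 17
cz_4 = 17.5
cx_5 = 9.5
cy_5 = 11.5
cz_5 = 4.5
w_5 = 5
h_5 = 3
cx_6 = 6
cy_6 = 7
cz_6 = 3
r_6 = 3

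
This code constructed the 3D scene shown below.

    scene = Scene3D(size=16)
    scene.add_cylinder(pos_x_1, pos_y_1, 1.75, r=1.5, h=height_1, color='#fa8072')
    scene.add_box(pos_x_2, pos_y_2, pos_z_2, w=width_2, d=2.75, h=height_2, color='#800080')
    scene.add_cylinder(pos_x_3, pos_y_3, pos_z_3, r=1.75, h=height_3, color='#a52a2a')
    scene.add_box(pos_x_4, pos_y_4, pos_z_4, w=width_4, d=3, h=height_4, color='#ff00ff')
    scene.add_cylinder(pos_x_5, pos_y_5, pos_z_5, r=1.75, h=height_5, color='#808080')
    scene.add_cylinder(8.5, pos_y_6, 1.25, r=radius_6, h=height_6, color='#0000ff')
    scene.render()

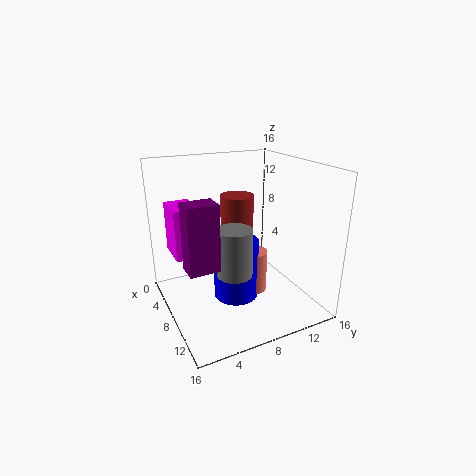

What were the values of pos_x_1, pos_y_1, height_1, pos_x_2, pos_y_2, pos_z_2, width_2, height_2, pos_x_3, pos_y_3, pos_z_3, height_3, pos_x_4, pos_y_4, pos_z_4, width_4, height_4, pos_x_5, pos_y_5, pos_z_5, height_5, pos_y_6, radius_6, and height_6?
pos_x_1 = 9, pos_y_1 = 9.5, height_1 = 4.75, pos_x_2 = 12.75, pos_y_2 = 0.25, pos_z_2 = 8.5, width_2 = 2, height_2 = 6, pos_x_3 = 8.25, pos_y_3 = 7.75, pos_z_3 = 6.25, height_3 = 6.75, pos_x_4 = 0.75, pos_y_4 = 1.75, pos_z_4 = 5, width_4 = 4.25, height_4 = 6, pos_x_5 = 12.25, pos_y_5 = 5.5, pos_z_5 = 6.25, height_5 = 4.75, pos_y_6 = 7.5, radius_6 = 2.5, height_6 = 6.75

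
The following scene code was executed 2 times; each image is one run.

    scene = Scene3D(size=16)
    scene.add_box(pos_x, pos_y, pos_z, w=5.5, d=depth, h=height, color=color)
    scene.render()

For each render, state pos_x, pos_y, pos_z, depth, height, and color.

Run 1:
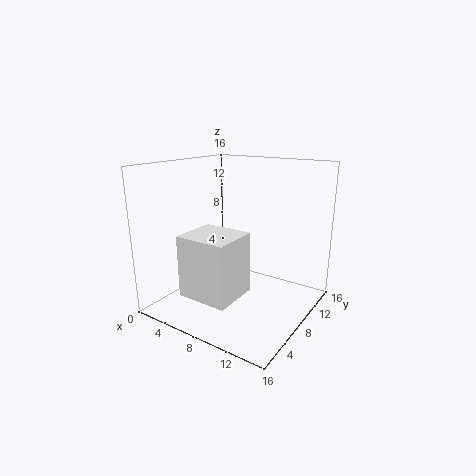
pos_x = 5, pos_y = 1.5, pos_z = 3, depth = 5, height = 6.5, color = 'white'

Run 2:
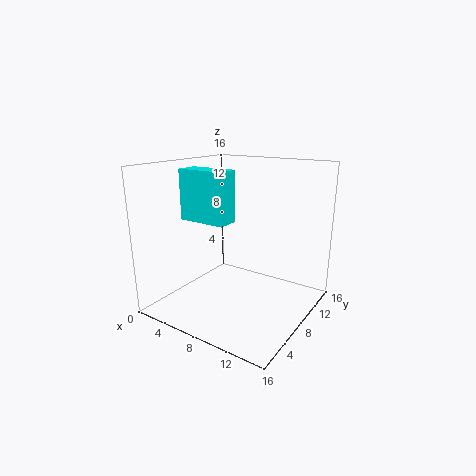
pos_x = 2.5, pos_y = 5, pos_z = 10, depth = 2.5, height = 5.5, color = 'cyan'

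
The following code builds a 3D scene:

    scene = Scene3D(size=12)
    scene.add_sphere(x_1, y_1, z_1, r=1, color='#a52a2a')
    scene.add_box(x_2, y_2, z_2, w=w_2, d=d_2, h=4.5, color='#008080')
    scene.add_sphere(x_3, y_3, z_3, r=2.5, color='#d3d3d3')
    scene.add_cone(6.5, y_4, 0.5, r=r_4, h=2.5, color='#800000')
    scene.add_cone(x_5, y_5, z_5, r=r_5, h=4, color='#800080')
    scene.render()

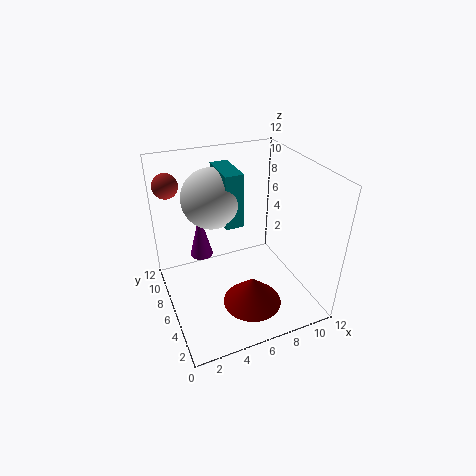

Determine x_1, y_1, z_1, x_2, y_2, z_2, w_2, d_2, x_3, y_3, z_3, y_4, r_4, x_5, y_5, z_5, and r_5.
x_1 = 1
y_1 = 8.5
z_1 = 10.5
x_2 = 5
y_2 = 6
z_2 = 7
w_2 = 1.5
d_2 = 3.5
x_3 = 4.5
y_3 = 8
z_3 = 9
y_4 = 4
r_4 = 2.5
x_5 = 3.5
y_5 = 8.5
z_5 = 3.5
r_5 = 1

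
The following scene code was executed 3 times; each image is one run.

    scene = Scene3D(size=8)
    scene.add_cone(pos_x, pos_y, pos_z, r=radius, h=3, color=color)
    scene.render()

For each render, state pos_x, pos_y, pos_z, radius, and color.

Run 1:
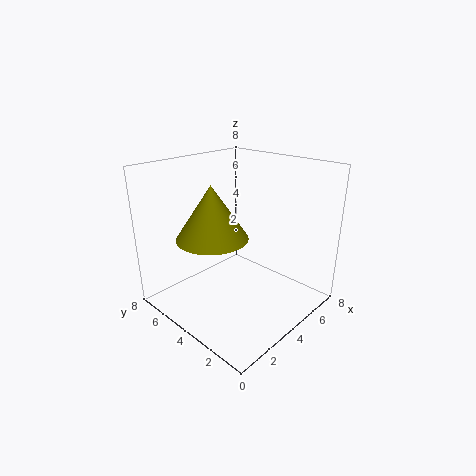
pos_x = 3, pos_y = 5, pos_z = 4, radius = 2, color = 'olive'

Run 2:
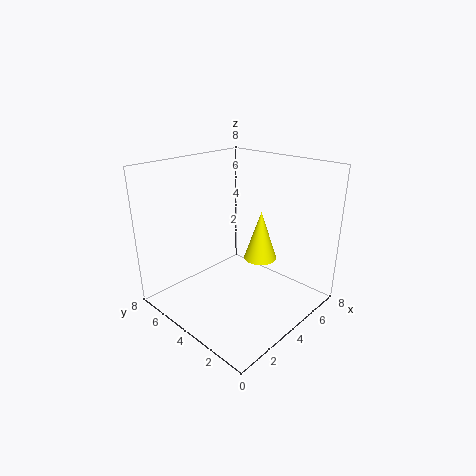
pos_x = 6, pos_y = 4, pos_z = 2, radius = 1, color = 'yellow'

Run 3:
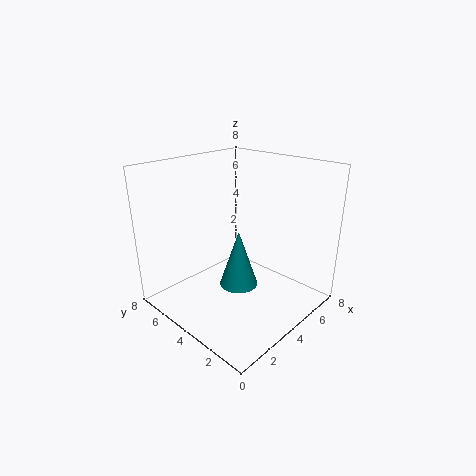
pos_x = 3, pos_y = 3, pos_z = 2, radius = 1, color = 'teal'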